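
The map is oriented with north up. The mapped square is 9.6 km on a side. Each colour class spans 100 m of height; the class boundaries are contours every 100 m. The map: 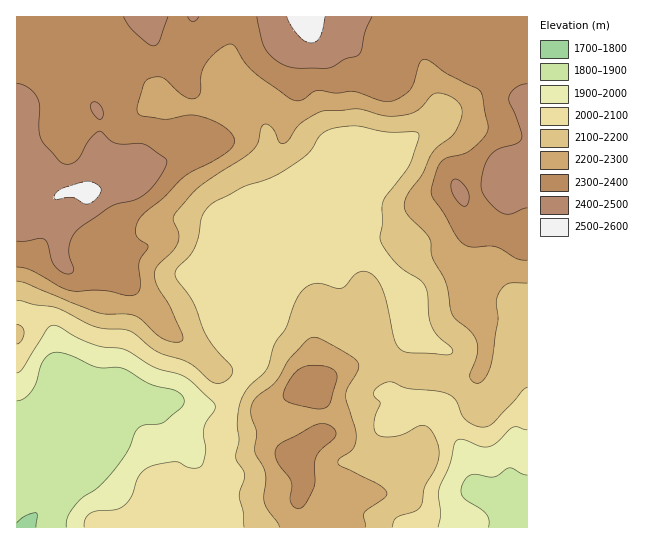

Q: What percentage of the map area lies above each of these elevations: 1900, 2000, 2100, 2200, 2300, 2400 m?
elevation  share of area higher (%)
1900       92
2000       87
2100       65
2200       47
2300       31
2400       8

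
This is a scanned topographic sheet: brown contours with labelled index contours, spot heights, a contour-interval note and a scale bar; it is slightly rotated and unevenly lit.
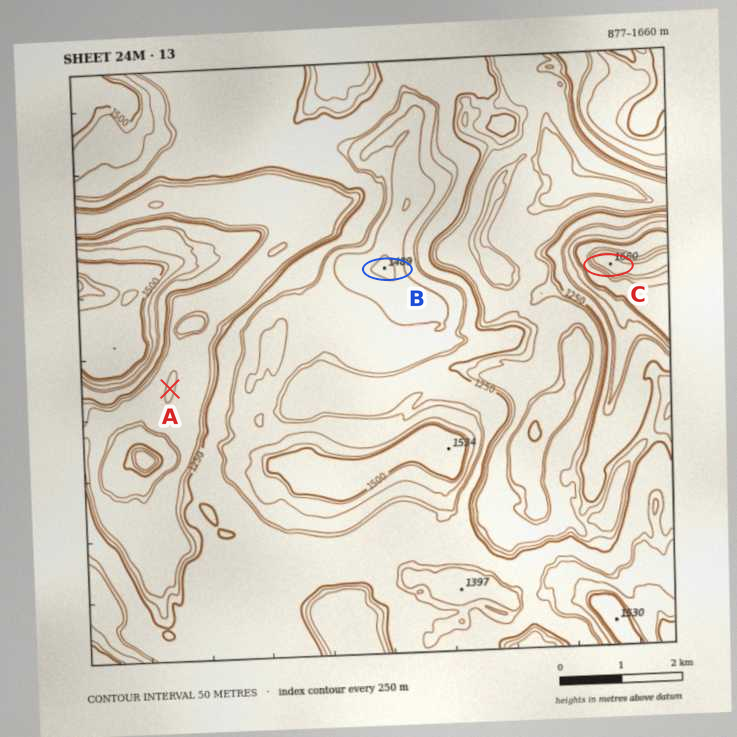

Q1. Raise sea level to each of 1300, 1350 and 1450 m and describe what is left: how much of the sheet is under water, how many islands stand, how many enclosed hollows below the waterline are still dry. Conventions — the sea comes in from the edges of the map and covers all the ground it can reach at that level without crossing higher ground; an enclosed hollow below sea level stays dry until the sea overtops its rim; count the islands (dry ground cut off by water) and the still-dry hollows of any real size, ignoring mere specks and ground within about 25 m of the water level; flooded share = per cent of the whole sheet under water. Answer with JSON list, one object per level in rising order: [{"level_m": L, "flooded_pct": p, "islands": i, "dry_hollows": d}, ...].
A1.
[{"level_m": 1300, "flooded_pct": 64, "islands": 2, "dry_hollows": 0}, {"level_m": 1350, "flooded_pct": 68, "islands": 2, "dry_hollows": 0}, {"level_m": 1450, "flooded_pct": 91, "islands": 2, "dry_hollows": 0}]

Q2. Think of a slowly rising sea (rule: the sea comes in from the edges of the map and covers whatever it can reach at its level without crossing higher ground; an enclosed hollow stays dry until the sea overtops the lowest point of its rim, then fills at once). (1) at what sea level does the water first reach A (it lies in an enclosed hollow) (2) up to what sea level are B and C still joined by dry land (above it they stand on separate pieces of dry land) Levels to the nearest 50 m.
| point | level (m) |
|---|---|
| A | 1150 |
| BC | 1200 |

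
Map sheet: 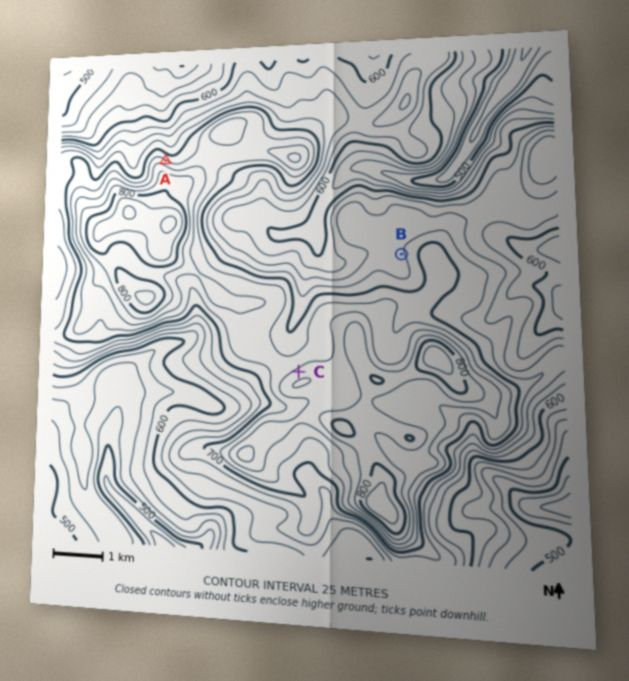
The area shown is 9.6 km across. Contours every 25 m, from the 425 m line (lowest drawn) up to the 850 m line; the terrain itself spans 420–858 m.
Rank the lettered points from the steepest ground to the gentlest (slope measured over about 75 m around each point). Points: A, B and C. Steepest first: A C B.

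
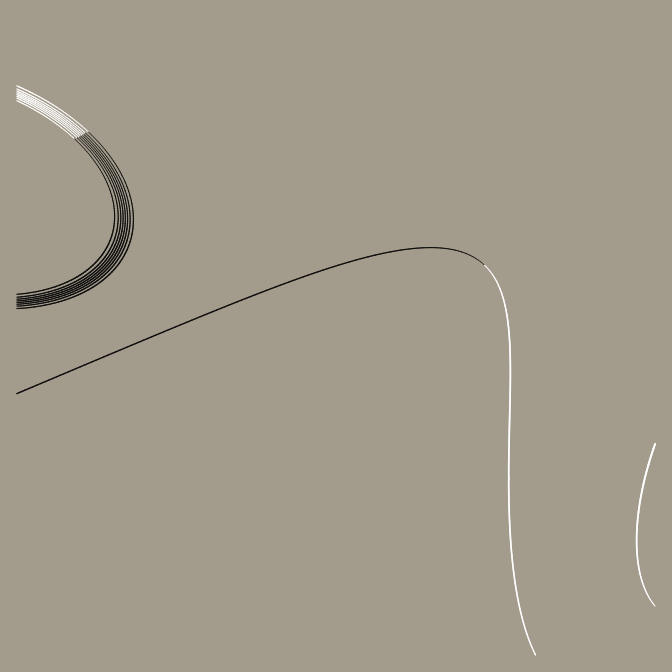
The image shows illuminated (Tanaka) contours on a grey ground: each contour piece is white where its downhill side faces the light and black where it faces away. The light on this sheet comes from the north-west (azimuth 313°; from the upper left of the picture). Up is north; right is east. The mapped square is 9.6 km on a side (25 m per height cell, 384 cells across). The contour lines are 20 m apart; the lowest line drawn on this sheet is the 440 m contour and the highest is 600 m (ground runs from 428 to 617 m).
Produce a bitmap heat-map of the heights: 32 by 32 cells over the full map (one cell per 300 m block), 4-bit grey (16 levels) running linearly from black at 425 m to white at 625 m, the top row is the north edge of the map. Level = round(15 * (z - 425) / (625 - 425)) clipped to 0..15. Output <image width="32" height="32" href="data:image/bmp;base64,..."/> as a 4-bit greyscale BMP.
<image width="32" height="32" href="data:image/bmp;base64,Qk12AgAAAAAAAHYAAAAoAAAAIAAAACAAAAABAAQAAAAAAAACAAATCwAAEwsAABAAAAAAAAAAAAAAABEREQAiIiIAMzMzAERERABVVVUAZmZmAHd3dwCIiIgAmZmZAKqqqgC7u7sAzMzMAN3d3QDu7u4A////AAAAAAAAAAAAAAABERERIiIRAAAAAAAAAAAAAREREiIiEREAAAAAAAAAABERERIiIxERERAAAAAAAAERERESIiMREREREAAAAAAREREREiIjEREREREREAABERERERIiIxERERERERERERERERESIiMREREREREREREREREREiIjERERERERERERERERERIiIxERERERERERERERERESIiMREREREREREREREREREiIjERERERERERERERERERIiIhERERERERERERERERESIiIRERERERERERERERERESIiEREREREREREREREREREiIhERERERERERERERERERIiIRERERERERERERERERERIiUyERERERERERERERERESIu22IREREREREREREREREiLu7XIREREREREREREREREi7u7UERERERERERERERERIu7u5xERERERERERERERERLu7uYRERERERERERERERES7u7UIREREREREREREREREe7ugiIhERERERERERERERHu6jIiIiIRERERERERERER7qMiIiIiIhEREREREREREcYiIiIiIiIiIREREREREREyIiIiIiIiIiIhERERERERIiIiIiIiIiIiIiIRERERESIiIiIiIiIiIiIiIiEREREiIiIiIiIiIiIiIiIiIiIR"/>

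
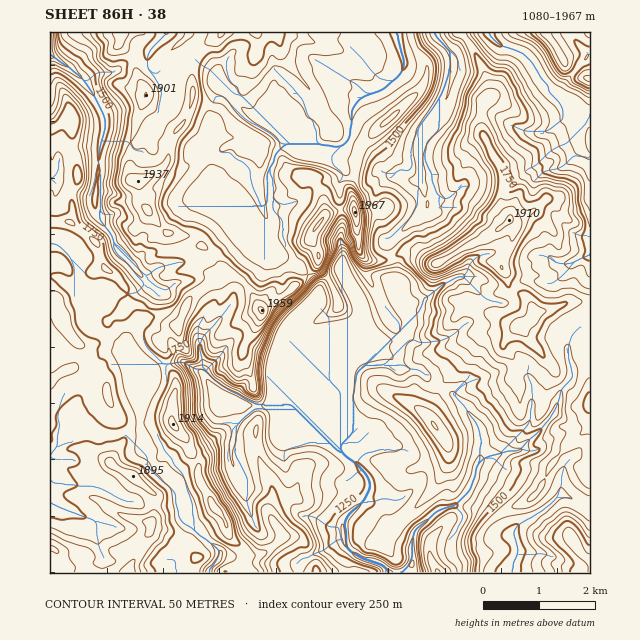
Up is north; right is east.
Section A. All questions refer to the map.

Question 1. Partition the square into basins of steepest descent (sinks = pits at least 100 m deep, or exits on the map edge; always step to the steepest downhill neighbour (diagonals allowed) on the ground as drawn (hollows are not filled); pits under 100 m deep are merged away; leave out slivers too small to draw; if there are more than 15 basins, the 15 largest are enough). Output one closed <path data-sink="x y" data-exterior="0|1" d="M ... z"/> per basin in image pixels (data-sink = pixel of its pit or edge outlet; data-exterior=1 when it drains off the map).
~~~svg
<path data-sink="388 572" data-exterior="1" d="M274 32l-152 0-2 6 0 7 8 5 8 9 1 16 8 15-15 58 0 27 3 5 5 2 3 20 26 31 10 0 17 6 19 15 8 15 0 8-31 20-11 27-8 4-9 9-1 7 4 6 1 15 9 13 1 8-4 16 0 21 13 14 4 13 10 15-2 9 3 9 13 23 10 11 7 20 17 15-2 14-5 6 350 1 0-270-23-1-20 9-13 2-7-16-18-11-2-10-5-8 0-6 12-32-5-9-25 18-25 11-20 13-7 0-21-13-24 10-21-1-7-7-1-5-1-30-6-22 0-10 4-9 2-17 4-12-19-9-7-7-22-38-30-36-4-17z"/><path data-sink="488 33" data-exterior="1" d="M590 32l-129 1 13 17 15 35 0 10-7 11 0 27 18 33 2 39 7 9 0 6 5 8-2 13-10 21 0 6 5 8 2 10 18 11 8 17 21-6 11-6 23 0z"/><path data-sink="50 54" data-exterior="1" d="M121 32l-71 1 0 188 20 1 27 22 8 24 11 8 10 12 0 19 14-2 22 10 8 9 7 2 13-29 31-20 0-8-8-15-19-15-17-6-10 0-26-31-3-20-5-2-3-5 0-27 15-58-7-11-4-22-14-12z"/><path data-sink="435 33" data-exterior="1" d="M460 32l-50 1 4 15 13 17-3 18-5 8-41 37-19 20-4 28-4 9 0 10 6 22 2 35 10 8 18 0 24-10 21 13 7 0 20-13 25-11 17-11 9-9-8-14-2-39-18-33 0-27 7-11 0-10-15-35z"/><path data-sink="209 572" data-exterior="1" d="M140 305l-11 0-8 9-12 5-15 24-7 3-7-1-2 13-4 8 10 1 13 4 10 17 0 8 12 21 0 10 4 10-2 7-11 18 9 8 12 4 24 22-4 30 16 6 9 7 10 3 4 5 2 5 4 5-6 9 1 7 48 0 6-7 2-14-17-15-7-20-10-11-13-23-3-9 2-9-9-13-5-15-13-14 0-21 4-16-1-8-9-13-1-15-4-6 0-4 10-12 5-2-6-2-8-9z"/><path data-sink="397 33" data-exterior="1" d="M409 32l-134 1 4 7 4 17 30 36 22 38 7 7 20 8 16-18 33-28 13-17 3-18-13-17z"/>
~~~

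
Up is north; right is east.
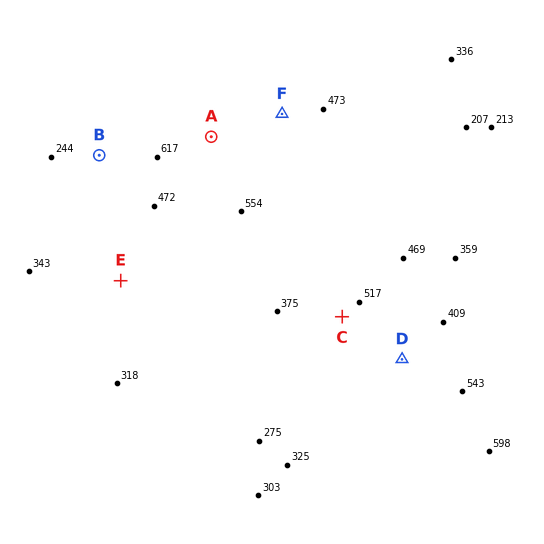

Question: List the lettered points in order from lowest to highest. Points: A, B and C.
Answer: B C A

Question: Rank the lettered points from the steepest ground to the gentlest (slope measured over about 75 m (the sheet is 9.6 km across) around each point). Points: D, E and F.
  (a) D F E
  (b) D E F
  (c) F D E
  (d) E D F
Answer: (c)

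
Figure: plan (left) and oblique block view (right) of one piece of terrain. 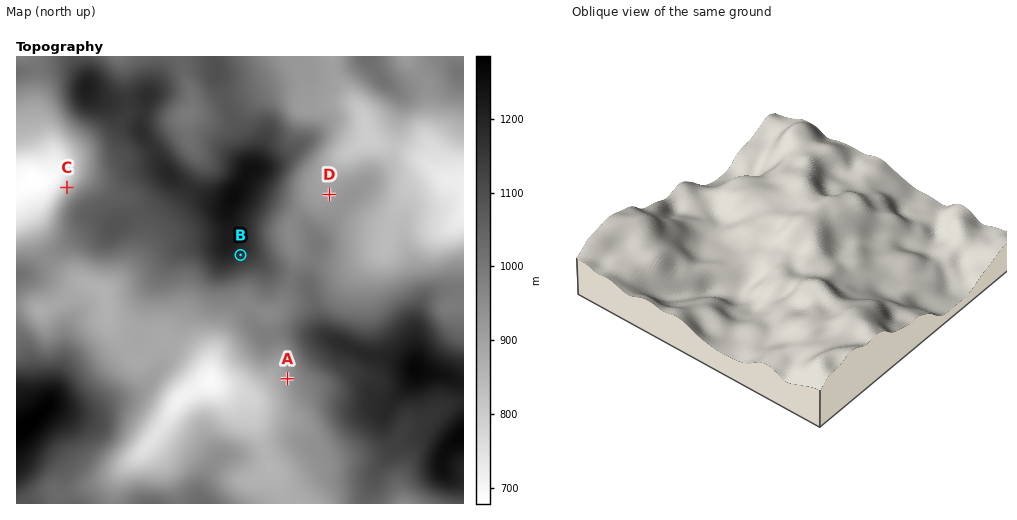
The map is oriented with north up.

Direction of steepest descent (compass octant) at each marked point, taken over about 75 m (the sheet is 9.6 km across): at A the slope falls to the W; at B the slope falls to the SE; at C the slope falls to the NW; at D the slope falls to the NW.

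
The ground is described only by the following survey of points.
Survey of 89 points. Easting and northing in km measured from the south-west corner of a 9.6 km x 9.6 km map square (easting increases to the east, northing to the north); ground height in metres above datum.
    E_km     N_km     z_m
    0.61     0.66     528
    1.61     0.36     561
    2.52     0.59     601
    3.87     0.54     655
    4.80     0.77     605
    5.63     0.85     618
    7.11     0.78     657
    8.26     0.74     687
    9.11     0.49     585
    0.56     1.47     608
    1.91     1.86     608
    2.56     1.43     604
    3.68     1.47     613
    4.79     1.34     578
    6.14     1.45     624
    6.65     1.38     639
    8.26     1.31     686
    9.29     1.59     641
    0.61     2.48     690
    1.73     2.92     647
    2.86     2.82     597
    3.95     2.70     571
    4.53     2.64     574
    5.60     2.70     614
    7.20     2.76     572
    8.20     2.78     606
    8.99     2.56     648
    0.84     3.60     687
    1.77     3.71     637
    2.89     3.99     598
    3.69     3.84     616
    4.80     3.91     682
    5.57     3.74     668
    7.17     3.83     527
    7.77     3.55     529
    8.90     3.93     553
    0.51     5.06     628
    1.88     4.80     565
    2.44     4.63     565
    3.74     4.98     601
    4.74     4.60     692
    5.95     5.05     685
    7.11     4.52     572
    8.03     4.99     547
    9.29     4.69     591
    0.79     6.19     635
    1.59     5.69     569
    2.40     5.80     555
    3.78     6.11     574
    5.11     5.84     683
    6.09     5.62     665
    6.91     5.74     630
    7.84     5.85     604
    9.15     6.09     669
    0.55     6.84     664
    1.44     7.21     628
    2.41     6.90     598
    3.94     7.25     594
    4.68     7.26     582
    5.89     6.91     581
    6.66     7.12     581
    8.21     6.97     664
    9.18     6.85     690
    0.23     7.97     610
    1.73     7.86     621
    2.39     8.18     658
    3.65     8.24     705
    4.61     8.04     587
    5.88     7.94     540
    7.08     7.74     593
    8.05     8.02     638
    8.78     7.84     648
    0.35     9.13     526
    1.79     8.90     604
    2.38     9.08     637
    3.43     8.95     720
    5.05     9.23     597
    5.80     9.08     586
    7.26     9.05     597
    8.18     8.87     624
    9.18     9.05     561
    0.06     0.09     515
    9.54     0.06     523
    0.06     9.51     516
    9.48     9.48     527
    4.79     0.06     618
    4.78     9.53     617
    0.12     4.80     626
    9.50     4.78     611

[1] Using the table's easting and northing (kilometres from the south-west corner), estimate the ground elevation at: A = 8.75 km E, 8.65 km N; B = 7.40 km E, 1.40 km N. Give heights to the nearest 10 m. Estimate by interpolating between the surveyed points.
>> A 610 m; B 660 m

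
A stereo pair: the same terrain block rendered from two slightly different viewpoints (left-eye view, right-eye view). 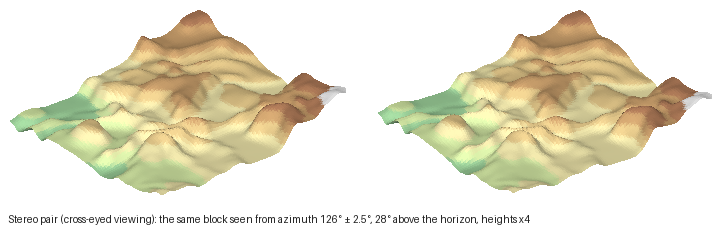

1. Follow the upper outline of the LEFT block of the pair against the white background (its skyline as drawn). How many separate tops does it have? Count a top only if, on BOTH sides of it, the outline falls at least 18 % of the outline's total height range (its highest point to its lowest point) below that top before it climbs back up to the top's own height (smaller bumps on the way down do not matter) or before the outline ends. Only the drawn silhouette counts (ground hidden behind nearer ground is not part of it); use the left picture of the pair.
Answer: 1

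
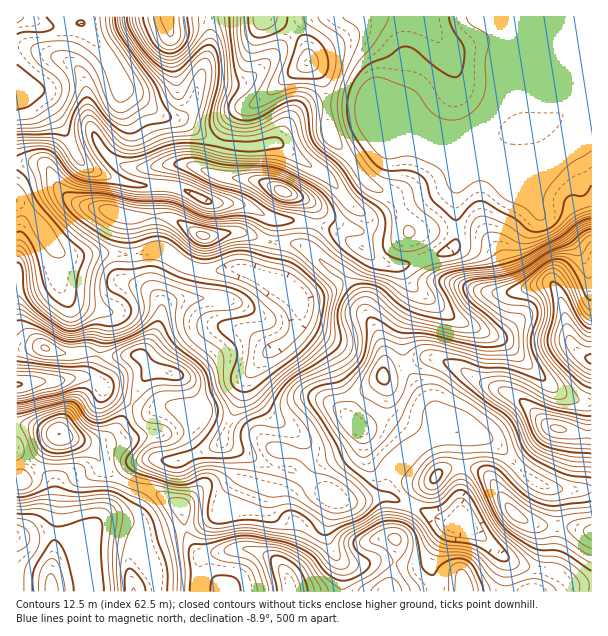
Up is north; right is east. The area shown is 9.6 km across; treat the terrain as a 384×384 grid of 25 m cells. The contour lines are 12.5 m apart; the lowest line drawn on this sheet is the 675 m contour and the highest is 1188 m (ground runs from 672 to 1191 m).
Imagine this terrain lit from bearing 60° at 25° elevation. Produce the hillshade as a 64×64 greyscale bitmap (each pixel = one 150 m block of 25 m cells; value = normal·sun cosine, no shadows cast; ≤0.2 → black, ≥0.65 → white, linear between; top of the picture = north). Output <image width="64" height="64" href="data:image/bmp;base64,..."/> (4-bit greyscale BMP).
<image width="64" height="64" href="data:image/bmp;base64,Qk12CAAAAAAAAHYAAAAoAAAAQAAAAEAAAAABAAQAAAAAAAAIAAATCwAAEwsAABAAAAAAAAAAAAAAABEREQAiIiIAMzMzAERERABVVVUAZmZmAHd3dwCIiIgAmZmZAKqqqgC7u7sAzMzMAN3d3QDu7u4A////AGVWmph2MlmYYzWIh3ZTJHq7uph3iaqphlesupiImZdlZVeamHUzaZdTNXh3dkM1i8zLmHd4qph2WLy6mIiYhlVmZ5qYdTR5h1M1d3ZlQ0es3cqHZniZmHZ5zcqYd3dlRHZnmYh1NHh2UzV3ZlVEac3dyWVVZomZiJvNynVFVVREd2eJh3VFeHZDNndmZnis3dynRFVWeaq6q8ynQiNVVER2Z4iHdUV3dUNXmYiJu83cy5ZEVmaKzMu6qXQQJFZURWZWeHd2RWdlRGm6qavMy6qqhmZ3eKzdypmGMAA1d2VmVVZ3d3ZVZ2REerupmqqYiaqYiHeKze25iHQAA2iYd3hVVmZ3ZkRWVDR6upiImIeKu6mIdorMuoiHUgAnmqqYmVVVVmZlREVDRpu6iIiIiJq6mIdmiZl2Z4dAAWrMupmZVWVVVVVDRUV5q7mIiZmImpmHdlV3dURohiAEnNypiIh3d2VVVURnebu6mZmZiIiZiHZURWZlRGmFICjNyod3d5mYZmZmZ5q83KiKqpiIiIh3ZUNGd2ZVeYUyasynZVVWmYZmZmeKvMy6h4qqmZiId2ZkRFeHd2V5h1abynVDRFWHVFVmaJu7uph4mqmYd3d3dlREZ4h3ZnmYiauXQzM0VVQzRWeJmZqXZ3iJmHZmZ4h2VEVoiId3iZmZmXQhIjRFQiNXiamYmYdniImHVWeIiHVDNWiIh3eIiIiHQgATRVUzNHm8upmqmImIiYdVeIiHZDNFeIiIiIiId2UxACRniFVWi97KmaqYmYiJmGaIh3ZDI1eJiIiIh3d2VCABR5qqiIic/8mJqpiZh4mpiIh2VTI0eJiIiIiHd2VCEBSLu7qpmazuyXeIiIh3iruodmVUM0aIh3eIiHd2QxESWby6mJmams25ZWeId3ebzKl2VURVeIh2Z4mIdlQxEkaby5dmiImYmphkRndmaKzbqHZVVmeId2VnmYdlQyNGiry4ZERmZmZ3dlM1dmaKzcqYd2VniIh2VWiZdlQzVomruoUyIkRDRFVVQ0V3eb3dupiHdmd4iHZVeZh2VFaJqruoQhEiQzNEVVVEVnmr3dypmYh3dnd3dkR5l2ZnibuqqnQgATRURXiIiHZ4mszcupmZmId2ZndlNHmXd4q7y6qXQhATaFV6zKq6mImrzMupmZmId3ZmZlQ0eZiJvMy6mHQhETaaZ679urupiJu8upmZiId4h2VEQzWKqavMy6h1RDIiSLya3/2omph2eaupiIh3d4iHZDIzR5u7u8updTNEQyNa3b3/24d4h2VXmpiId3d4mZhkIjRoq7u7qXUyI0VUIlvuze25dlZ2ZVaJmHd3eJmpmGQiNXm8y7qGQhEkVlMibO3N25hlRWZUV4mYiIiaqpmHZCJGiszLmGMRI0VmUyON3M3Kh2VFZmVompmZqrupmHZDI1ebzLl2QiJGd3ZUNa3bzMmHZURnd4mqqqqqqph3ZDIleazLqGVEVompmGVYvcrduYdlRWiImqqpiImIdmVDElebzLqHd3eJq6qYZWnNud25h3ZVeIiZqXZWd3ZVRDIlisy6h3d4iZmZmZhlacyo3LmHZVVnd4iGMiRmVDRERFi8y5dmZniIh3d4iIZoqofLqHZUNEVnd1IAJWZUVmZnm8updlVmd4h2ZniZmHeHZqqXZDMiNFZlMQJpmHeZmImruYd3ZWeIiIZmeJqph2VWmYZCIiM0VmUzWLy6q8upiImYiIdVZ4iZh2eJmqmHZWeYZCEiNFZ4h2i+7bq7uXZlZ4mphlVoiZmHeJmZmIdmeHZCEjRWiruqrP/rmIhkIjRoq7hkRXiZmYd4mZmIdmeJZTI1aJrN3LvN7JZUQyABWKzclTNWiJmZh3iZiId3d4hUM1irzN3LqqqWMRIhETe97tpSJXiJmZiHeIiIh3d3iFRFjN3LqXdmZTEBNERWnf/tpiJYmZmZmIh4iIh3d3d3VUa+7JZVVVVDIjaJmave/bliFIqpmZmYiIiIh3d3d3dlad/IQ0Z3dmZnm8u7vM3KdSE3q6mIiIiIiIiHd3d3d3eL7ZQkiqmHiJrMy7qqqoZBEmq6mIiIiIiIiHd3d3d3mazbYji8qYiJq7qYiIiHZBAmq7mIiIiHd3h3d3d3d3eru6hCa9yoiJmphmVVZ3ZTEUnLqId3d3d3d3d3d3d3d6qZhjSN25iImYdUNEVndlMja8uYd3d3d3d3d3d3d3d3mYh1Nr7ah4h3ZUMjRWd2UyR7uoh3d3d3d3iHd3d3d3eId3VHvsl3dlVmQiNWZ3dUNHq5iHd3d3d3iIh3d3d3d3d3ZVe8uHdkRXdTJFZ3d2Q0eqmHd3d3d3eIiHd3d3d3d3dlV7uodkM1eGMkVmZmZUV6qYd3d3d3d4iIh3d3d3d3dmVXq5hkITWIZCNWZmZVVoqph3d3d3d4iIiHd3d3d3ZmVWiqh1IAJYh0IkZmVVVnmqmHd3d3d3iIiId3d3d3ZmZmeamGMAAliXQRNWZVVniaqYd3d3d3eIiIh3d3d3dmZniamGQAACWJdBElZmVWiaqZiHd3d3eIiIiHd3d3d3d4iZmHQQAANpqFISRmZVaJqpmIiHd3d4iIiId3d3d3iIiImHUgAAJYq5YxI1ZmZ5qpmYiId3d4iIiIiHd3d3eIiIiIZBAAI2m7l0IjVniImqmYiIh3d4iZiIiId3d3d4h3eIdkEAEkasuXQyJGiJmamYiIiHd3iJmIiId3d3d3"/>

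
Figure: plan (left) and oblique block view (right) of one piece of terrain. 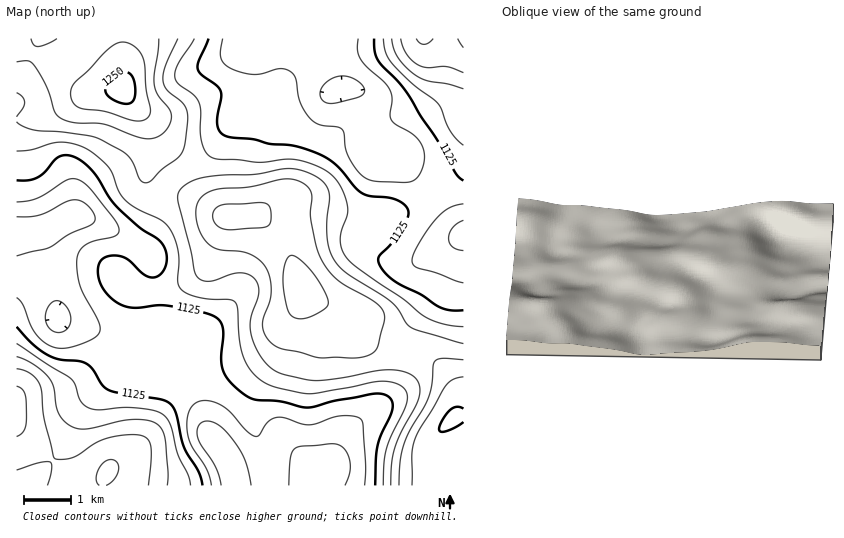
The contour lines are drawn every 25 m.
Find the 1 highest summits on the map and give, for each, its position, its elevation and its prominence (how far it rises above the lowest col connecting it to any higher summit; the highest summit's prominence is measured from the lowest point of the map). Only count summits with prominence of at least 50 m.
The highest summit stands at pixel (123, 89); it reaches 1261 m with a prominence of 203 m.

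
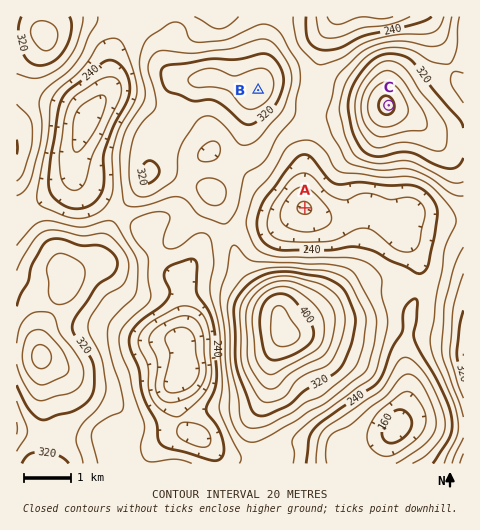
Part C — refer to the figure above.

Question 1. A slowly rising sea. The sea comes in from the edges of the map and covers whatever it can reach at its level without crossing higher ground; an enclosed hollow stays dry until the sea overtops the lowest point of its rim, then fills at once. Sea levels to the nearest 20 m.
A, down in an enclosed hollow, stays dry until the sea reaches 240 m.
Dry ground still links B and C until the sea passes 280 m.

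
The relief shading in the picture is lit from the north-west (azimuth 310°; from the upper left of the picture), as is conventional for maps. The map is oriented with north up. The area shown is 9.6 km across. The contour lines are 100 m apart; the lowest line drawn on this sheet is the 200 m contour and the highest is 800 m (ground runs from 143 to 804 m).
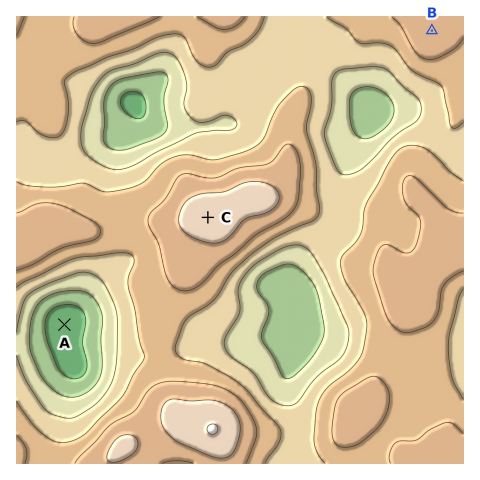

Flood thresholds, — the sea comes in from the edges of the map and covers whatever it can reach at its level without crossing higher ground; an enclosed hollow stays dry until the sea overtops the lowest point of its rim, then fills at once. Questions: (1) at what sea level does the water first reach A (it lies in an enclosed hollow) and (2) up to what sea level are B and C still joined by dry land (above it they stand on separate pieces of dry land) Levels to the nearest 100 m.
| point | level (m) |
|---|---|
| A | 400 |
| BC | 500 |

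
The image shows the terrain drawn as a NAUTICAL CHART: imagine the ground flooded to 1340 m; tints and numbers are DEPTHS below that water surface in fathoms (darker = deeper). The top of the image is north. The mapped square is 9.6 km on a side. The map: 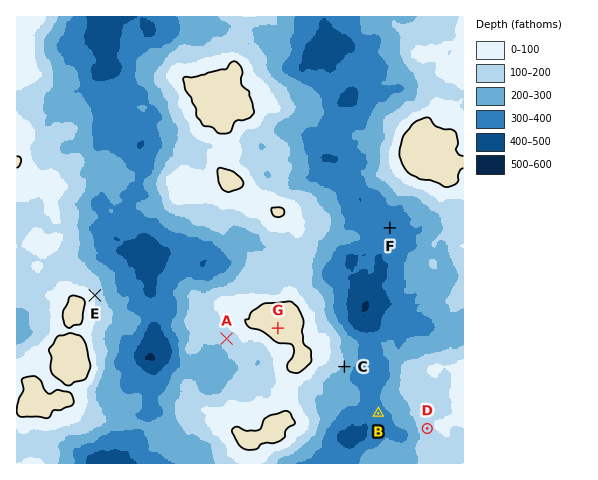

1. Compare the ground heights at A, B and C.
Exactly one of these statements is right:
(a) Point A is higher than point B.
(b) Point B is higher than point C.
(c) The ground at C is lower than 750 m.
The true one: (a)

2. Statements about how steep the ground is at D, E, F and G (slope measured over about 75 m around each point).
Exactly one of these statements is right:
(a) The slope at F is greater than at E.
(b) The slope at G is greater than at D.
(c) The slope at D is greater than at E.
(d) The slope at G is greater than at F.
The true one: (d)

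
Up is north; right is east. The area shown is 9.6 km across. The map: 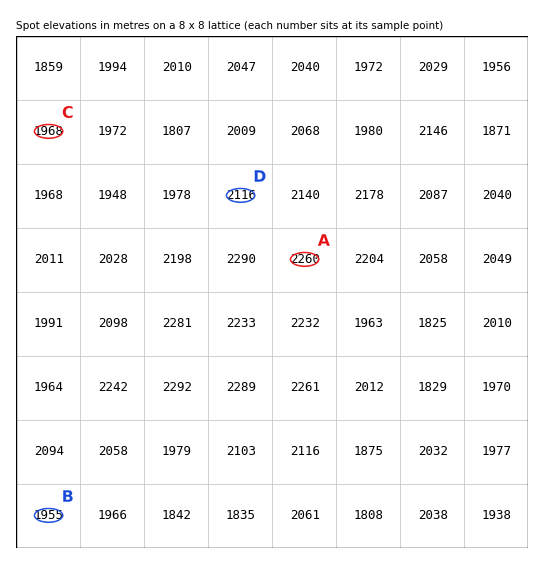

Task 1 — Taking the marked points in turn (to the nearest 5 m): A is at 2260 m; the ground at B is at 1955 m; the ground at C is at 1970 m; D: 2115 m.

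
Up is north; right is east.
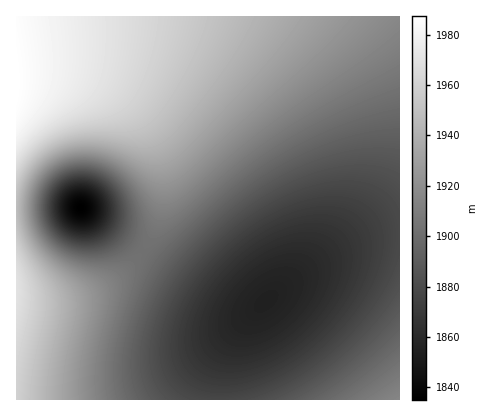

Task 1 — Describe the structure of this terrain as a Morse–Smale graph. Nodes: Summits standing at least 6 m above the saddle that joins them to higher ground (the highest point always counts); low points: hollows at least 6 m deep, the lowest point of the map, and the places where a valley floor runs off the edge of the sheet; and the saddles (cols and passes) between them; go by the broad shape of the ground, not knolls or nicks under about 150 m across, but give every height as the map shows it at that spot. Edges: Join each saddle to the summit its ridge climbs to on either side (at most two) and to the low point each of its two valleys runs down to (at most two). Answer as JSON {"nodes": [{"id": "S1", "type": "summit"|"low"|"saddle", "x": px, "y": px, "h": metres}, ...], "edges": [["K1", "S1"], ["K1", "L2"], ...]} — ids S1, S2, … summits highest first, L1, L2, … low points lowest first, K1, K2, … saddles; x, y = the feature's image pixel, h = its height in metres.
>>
{"nodes": [
{"id": "S1", "type": "summit", "x": 18, "y": 78, "h": 1987},
{"id": "S2", "type": "summit", "x": 16, "y": 290, "h": 1970},
{"id": "S3", "type": "summit", "x": 398, "y": 400, "h": 1915},
{"id": "L1", "type": "low", "x": 80, "y": 208, "h": 1835},
{"id": "L2", "type": "low", "x": 266, "y": 302, "h": 1855},
{"id": "K1", "type": "saddle", "x": 144, "y": 250, "h": 1902},
{"id": "K2", "type": "saddle", "x": 400, "y": 234, "h": 1879}],
"edges": [["K1", "S1"], ["K1", "S2"], ["K1", "L1"], ["K1", "L2"], ["K2", "S1"], ["K2", "S3"], ["K2", "L2"]]}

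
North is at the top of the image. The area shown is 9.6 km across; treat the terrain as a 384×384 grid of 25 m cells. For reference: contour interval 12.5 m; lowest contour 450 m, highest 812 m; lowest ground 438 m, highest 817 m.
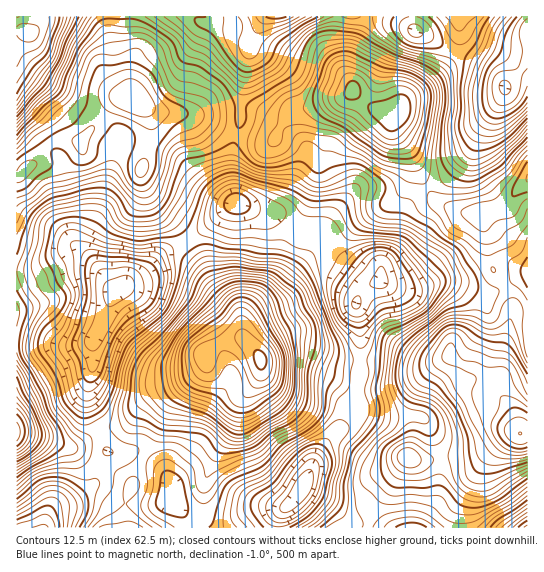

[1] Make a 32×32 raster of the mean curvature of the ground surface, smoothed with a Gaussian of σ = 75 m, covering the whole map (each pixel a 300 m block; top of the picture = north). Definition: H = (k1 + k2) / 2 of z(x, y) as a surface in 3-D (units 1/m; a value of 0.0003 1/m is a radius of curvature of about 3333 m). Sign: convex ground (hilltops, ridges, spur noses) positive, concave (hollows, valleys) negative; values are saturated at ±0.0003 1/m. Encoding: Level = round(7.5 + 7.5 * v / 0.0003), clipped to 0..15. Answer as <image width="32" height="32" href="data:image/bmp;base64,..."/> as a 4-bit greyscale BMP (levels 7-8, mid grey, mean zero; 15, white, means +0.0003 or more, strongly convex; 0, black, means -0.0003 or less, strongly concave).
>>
<image width="32" height="32" href="data:image/bmp;base64,Qk12AgAAAAAAAHYAAAAoAAAAIAAAACAAAAABAAQAAAAAAAACAAATCwAAEwsAABAAAAAAAAAAAAAAABEREQAiIiIAMzMzAERERABVVVUAZmZmAHd3dwCIiIgAmZmZAKqqqgC7u7sAzMzMAN3d3QDu7u4A////AEMmaGlVaZZ1All2lmapl2RjI1qIMlmWMwA2iol3aJuYYhaFnoJOlEdwB8t6eEjNqFJpd5tiWqeLcgOdmspYypjIfJRHhHeoamMCjJ/7dbmd/aqVdWZTTMZHNVaZxUSH3/qFepl6Yl7Yi6JCVWEVud/GMxa7inef+7nGQjhQOLaNh2MDjKjLmb3qY2OJyoyamqZ3AJ2X3qGf9iWAOuuJic4jaCGNud+Tr/ZWdEjd66nbMEMBm4f/qc+0m4FrvP6HqZOIMGZ3vLzaWehDqnn/k5rKuFNkE2h++le2AHYRmGKsd95yIwVWj/6skwJjIFd1jFeIUzIii5u9eGVkMkUlaphWaCMyJop4RZdopQFpV5t3lyVIekVXdFNUd5YAaFaZi4YyeaqYdWV2d0R7uWmsqnmCJWS8uIYkVlZ0W/2qnMurmWdDW9l4EAQkhTbLebqpueeadG/HZ0A1Z9xhNohmWa78msd/90iFv6a6cnaKdiZs2lnXaLY5mM/XZ2WcylQ0bN27tjapi3V7tUM5z7pkRCarp5dIqay0OamImsz7Y0MkbLqJzcqrtom7fuqr/ZdSAERZqrujWchZlnvtbP/GUwJFjMqblnqWFmVM/IraiYM1Uiv6aJhJgwJpe+mXVEeXhjBau5zbdnRWmfuqQgA7yFURBr14hkN5lWirVFIBa5dR"/>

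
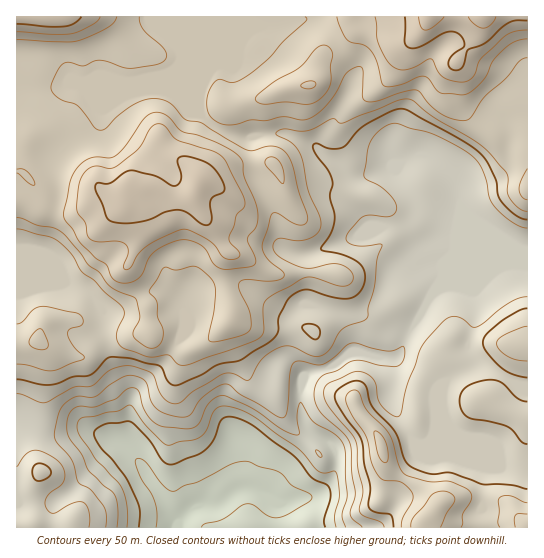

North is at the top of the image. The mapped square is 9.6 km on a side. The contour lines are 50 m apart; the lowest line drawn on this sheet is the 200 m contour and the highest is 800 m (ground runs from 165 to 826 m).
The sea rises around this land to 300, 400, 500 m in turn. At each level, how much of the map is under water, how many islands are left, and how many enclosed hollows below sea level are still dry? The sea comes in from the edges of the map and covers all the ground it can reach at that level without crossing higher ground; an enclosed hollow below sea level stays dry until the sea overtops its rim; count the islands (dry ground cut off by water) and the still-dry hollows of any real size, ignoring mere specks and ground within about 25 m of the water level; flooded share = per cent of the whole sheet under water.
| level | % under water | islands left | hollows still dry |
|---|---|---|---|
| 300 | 8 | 0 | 0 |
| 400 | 14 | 0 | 0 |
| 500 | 43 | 0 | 0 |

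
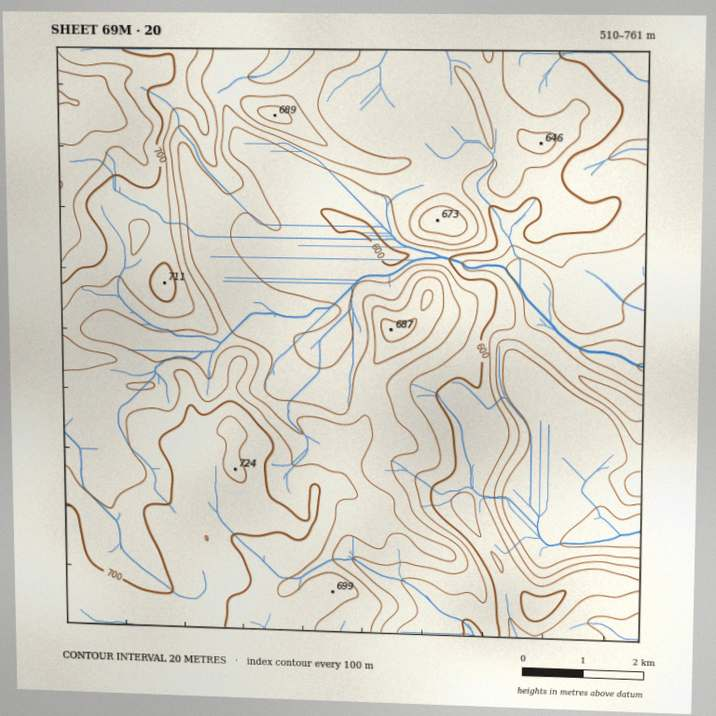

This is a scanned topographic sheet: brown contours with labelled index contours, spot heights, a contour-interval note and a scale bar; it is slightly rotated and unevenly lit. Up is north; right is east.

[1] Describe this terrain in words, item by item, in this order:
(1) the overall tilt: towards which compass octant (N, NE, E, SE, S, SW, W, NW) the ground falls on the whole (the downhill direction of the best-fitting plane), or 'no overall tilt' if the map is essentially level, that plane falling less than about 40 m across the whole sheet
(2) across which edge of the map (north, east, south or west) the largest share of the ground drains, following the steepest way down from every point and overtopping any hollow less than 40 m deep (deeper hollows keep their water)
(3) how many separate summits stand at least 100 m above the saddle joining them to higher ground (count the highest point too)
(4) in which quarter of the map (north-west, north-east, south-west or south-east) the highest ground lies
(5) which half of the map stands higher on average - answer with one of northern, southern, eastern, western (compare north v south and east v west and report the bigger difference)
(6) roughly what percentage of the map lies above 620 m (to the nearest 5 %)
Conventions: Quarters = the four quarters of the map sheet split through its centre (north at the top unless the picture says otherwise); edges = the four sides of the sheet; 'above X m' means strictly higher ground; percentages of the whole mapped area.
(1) On the whole the ground falls towards the east.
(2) Drainage is mainly to the east: more ground falls towards that edge than towards any other.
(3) Counting only tops that stand 100 m proud, the map has 1 summit.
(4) Look to the north-west quarter for the highest ground.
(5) On average the western half of the map is the higher ground.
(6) Ground above 620 m makes up about 65 % of the sheet.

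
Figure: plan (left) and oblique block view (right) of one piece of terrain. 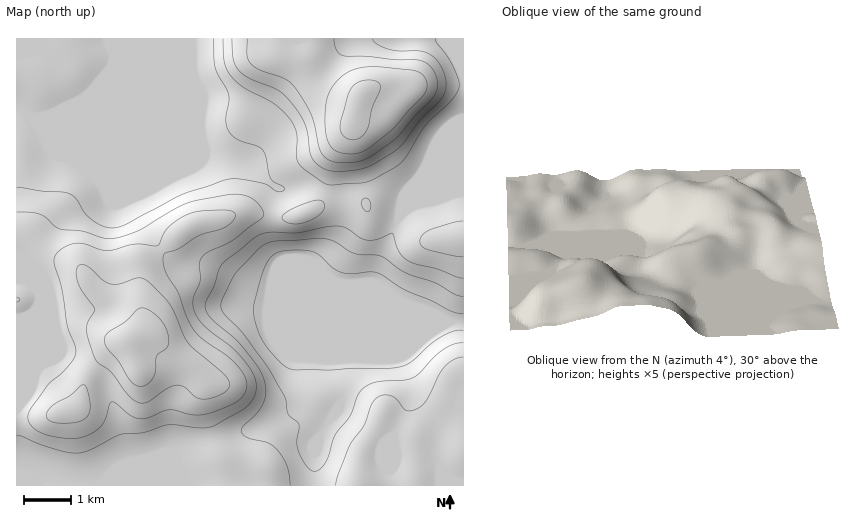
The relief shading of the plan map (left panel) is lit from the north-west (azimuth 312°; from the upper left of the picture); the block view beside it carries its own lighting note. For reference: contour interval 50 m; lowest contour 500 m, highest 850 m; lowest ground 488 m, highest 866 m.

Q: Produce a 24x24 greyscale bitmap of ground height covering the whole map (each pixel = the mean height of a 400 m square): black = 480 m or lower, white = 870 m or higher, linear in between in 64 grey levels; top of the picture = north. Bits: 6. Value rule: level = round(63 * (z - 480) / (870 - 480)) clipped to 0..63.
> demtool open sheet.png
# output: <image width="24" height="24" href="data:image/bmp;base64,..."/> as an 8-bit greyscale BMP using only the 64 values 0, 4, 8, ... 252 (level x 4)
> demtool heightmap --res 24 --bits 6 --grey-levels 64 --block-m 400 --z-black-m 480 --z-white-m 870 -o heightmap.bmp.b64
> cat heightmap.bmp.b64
<image width="24" height="24" href="data:image/bmp;base64,Qk12BgAAAAAAADYEAAAoAAAAGAAAABgAAAABAAgAAAAAAEACAAATCwAAEwsAAAABAAAAAAAAAAAAAAEBAQACAgIAAwMDAAQEBAAFBQUABgYGAAcHBwAICAgACQkJAAoKCgALCwsADAwMAA0NDQAODg4ADw8PABAQEAAREREAEhISABMTEwAUFBQAFRUVABYWFgAXFxcAGBgYABkZGQAaGhoAGxsbABwcHAAdHR0AHh4eAB8fHwAgICAAISEhACIiIgAjIyMAJCQkACUlJQAmJiYAJycnACgoKAApKSkAKioqACsrKwAsLCwALS0tAC4uLgAvLy8AMDAwADExMQAyMjIAMzMzADQ0NAA1NTUANjY2ADc3NwA4ODgAOTk5ADo6OgA7OzsAPDw8AD09PQA+Pj4APz8/AEBAQABBQUEAQkJCAENDQwBEREQARUVFAEZGRgBHR0cASEhIAElJSQBKSkoAS0tLAExMTABNTU0ATk5OAE9PTwBQUFAAUVFRAFJSUgBTU1MAVFRUAFVVVQBWVlYAV1dXAFhYWABZWVkAWlpaAFtbWwBcXFwAXV1dAF5eXgBfX18AYGBgAGFhYQBiYmIAY2NjAGRkZABlZWUAZmZmAGdnZwBoaGgAaWlpAGpqagBra2sAbGxsAG1tbQBubm4Ab29vAHBwcABxcXEAcnJyAHNzcwB0dHQAdXV1AHZ2dgB3d3cAeHh4AHl5eQB6enoAe3t7AHx8fAB9fX0Afn5+AH9/fwCAgIAAgYGBAIKCggCDg4MAhISEAIWFhQCGhoYAh4eHAIiIiACJiYkAioqKAIuLiwCMjIwAjY2NAI6OjgCPj48AkJCQAJGRkQCSkpIAk5OTAJSUlACVlZUAlpaWAJeXlwCYmJgAmZmZAJqamgCbm5sAnJycAJ2dnQCenp4An5+fAKCgoAChoaEAoqKiAKOjowCkpKQApaWlAKampgCnp6cAqKioAKmpqQCqqqoAq6urAKysrACtra0Arq6uAK+vrwCwsLAAsbGxALKysgCzs7MAtLS0ALW1tQC2trYAt7e3ALi4uAC5ubkAurq6ALu7uwC8vLwAvb29AL6+vgC/v78AwMDAAMHBwQDCwsIAw8PDAMTExADFxcUAxsbGAMfHxwDIyMgAycnJAMrKygDLy8sAzMzMAM3NzQDOzs4Az8/PANDQ0ADR0dEA0tLSANPT0wDU1NQA1dXVANbW1gDX19cA2NjYANnZ2QDa2toA29vbANzc3ADd3d0A3t7eAN/f3wDg4OAA4eHhAOLi4gDj4+MA5OTkAOXl5QDm5uYA5+fnAOjo6ADp6ekA6urqAOvr6wDs7OwA7e3tAO7u7gDv7+8A8PDwAPHx8QDy8vIA8/PzAPT09AD19fUA9vb2APf39wD4+PgA+fn5APr6+gD7+/sA/Pz8AP39/QD+/v4A////AFBQVFhUVFRUVFhcZGRkUDg4WGRYWGBYWFRYZGRcWFRUVFhkaGRgSCwsSFxUWFxYXGyAjIh4aGRcXGBkXFBIOCgoPFRYWFxUWIiksKyUgIiAeIB4ZFA8MCwoLERYVFRUVIScsLSclKyknKSklHBELCgoJDhUTExUVISInKygsNDEtLi4rIREIBwgICQwNDhMVISEiKCwyNzQxLywmGQoDAgICAwMDBw8UISEhJzA3NzUyKyMbDgMBAQEBAQEBAgYMISEiKTA0NjYvIxgPBgIBAQEBAQEBAQIDIiEjKiwvMzIqHBAJBAIBAQEBAQEBAgIFIiEkKy0tLywlHRMKBQIBAQEBAQEDBQgNISEmLCopKichHRYOCAIBAQIEBAUKDxIVISIlKCUlJyUjHxsVDgYDAwUJDA0TGBscIR8eHRoZHSEmJSIfGBISEQ8QFRUUGh0fHRsYFRAOEhgfJCUkHxobHRoXGhgUFRcZFhUVEQ0MDA4TGBsdGxYVGRsaGxkUFBQUEhAPDQwMDAwMDhETExMVGR4fHhsXFBQUDw0MDAwMDAwMDA0PERQYHykuLCUeFhQUDQwMDAwMDAwMDA0SFBUYITA6OjMoGxQUDAwMDAwMDAwMDA4UFxcaJTM8PTozJRgUDA0MDAwMDAwMDA0UGBshKzM6Pjs5MiUZDw8ODQwMDAwMDA4XHyQqLzI3PDs5NiweDw8PDgwMDAwMDBIfKi4wMjAwMjMxMCccDw8PDwwMDAwMDBMiLDAyMi8qJyUiIh4bA=="/>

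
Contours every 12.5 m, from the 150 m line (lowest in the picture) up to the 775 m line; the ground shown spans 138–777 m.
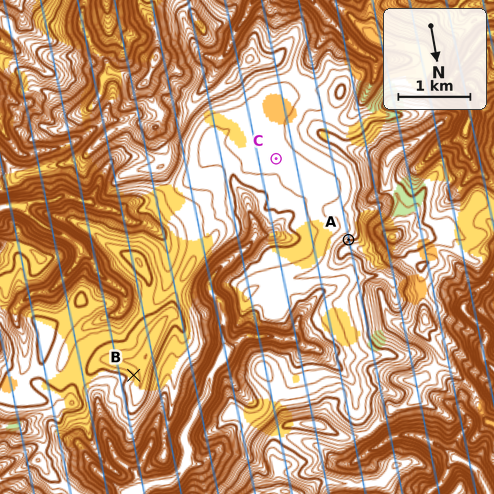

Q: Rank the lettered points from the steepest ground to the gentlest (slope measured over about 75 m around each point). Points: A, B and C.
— A B C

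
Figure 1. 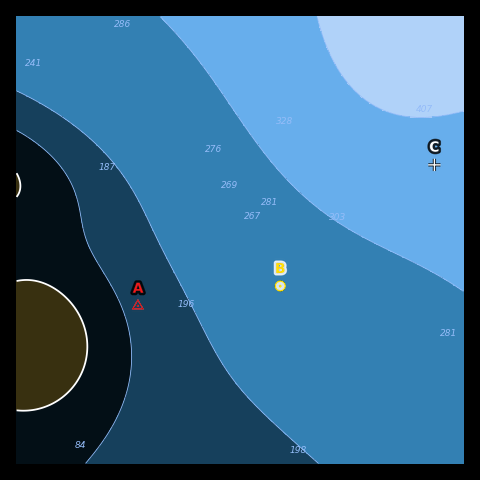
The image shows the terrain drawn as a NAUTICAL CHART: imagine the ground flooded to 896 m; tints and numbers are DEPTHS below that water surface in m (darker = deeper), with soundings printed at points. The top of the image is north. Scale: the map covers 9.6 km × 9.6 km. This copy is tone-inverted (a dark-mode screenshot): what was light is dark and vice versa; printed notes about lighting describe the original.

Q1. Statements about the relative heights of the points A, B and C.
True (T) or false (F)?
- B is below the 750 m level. T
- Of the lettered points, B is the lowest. F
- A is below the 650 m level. F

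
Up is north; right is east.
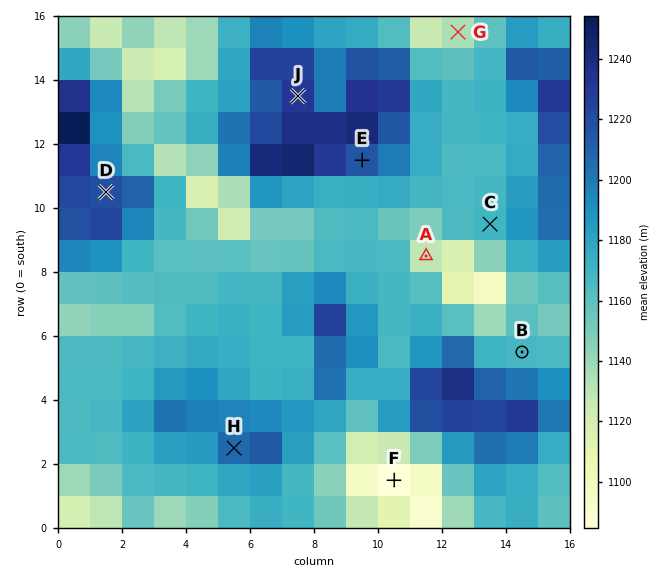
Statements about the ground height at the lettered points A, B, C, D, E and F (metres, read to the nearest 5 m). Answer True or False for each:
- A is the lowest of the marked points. False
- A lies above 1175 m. False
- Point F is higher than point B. False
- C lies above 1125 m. True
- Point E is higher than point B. True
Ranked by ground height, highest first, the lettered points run J H G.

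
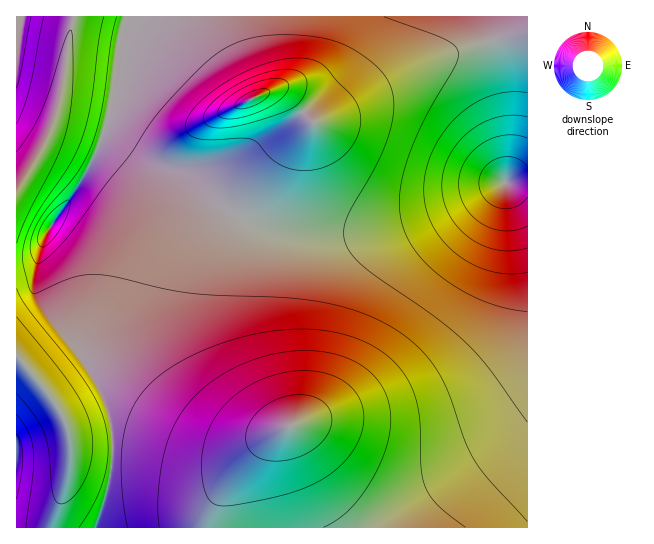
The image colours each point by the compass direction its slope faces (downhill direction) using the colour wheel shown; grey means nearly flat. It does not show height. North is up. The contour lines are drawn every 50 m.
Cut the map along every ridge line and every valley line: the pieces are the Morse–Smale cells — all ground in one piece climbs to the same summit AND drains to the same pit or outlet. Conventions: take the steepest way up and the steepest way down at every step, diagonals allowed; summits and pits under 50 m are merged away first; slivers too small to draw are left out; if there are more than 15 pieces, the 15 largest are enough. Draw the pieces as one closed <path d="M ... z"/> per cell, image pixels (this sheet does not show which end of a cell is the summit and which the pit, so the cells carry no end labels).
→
<path d="M527 16l-42 1 14 49 8 48 1 55-3 14-75 33-28 9-39 8-70 0-20-4-34-12-12 26-10 30-2 16 1 33 15 43 20 33 16 19 7 6 13 4-57 32-19 5-18 0-50-11-29-2-5 34-12 43 431-1z"/><path d="M485 16l-243 0 1 17 18 49 0 12 9-3 11 0 5 2 27 29-10 6-26 27-21 31-16 31 33 12 20 4 70 0 39-8 28-9 75-33 3-14-1-55-11-60z"/><path d="M106 137l-5 2-16 36-34 51-2 7 23 21 8 16 3 25-4 31 0 21 26 54 7 25 1 24 30 3 50 11 18 0 19-5 57-32-13-4-7-6-16-19-20-33-15-43-1-33 2-16 10-30 12-26-26-17-30-25-10-6-24-6-28-19z"/><path d="M241 16l-114 0-7 25-9 69-8 25 0 2 18 7 28 19 24 6 10 6 30 25 25 16 39-61 26-27 10-6-27-29-5-2-11 0-9 3 0-12-17-44z"/><path d="M126 16l-53 1-16 93-14 37-27 44 1 72 12-2 10-7 8-21 30-44 20-38 14-41 8-61z"/><path d="M49 231l-13 26-7 4-13 2 0 94 20 21 23 31 8 16 4 18 3 4 20 4 19 0 0-10-4-28-6-19-24-47 0-21 4-31-3-25-8-16z"/><path d="M18 357l-2 1 0 169 35 1 18-58 0-36-5-15-13-22z"/><path d="M73 16l-57 1 1 174 26-44 14-37z"/><path d="M71 444l-3 33-16 50 43 1 14-43 4-34-31-2z"/>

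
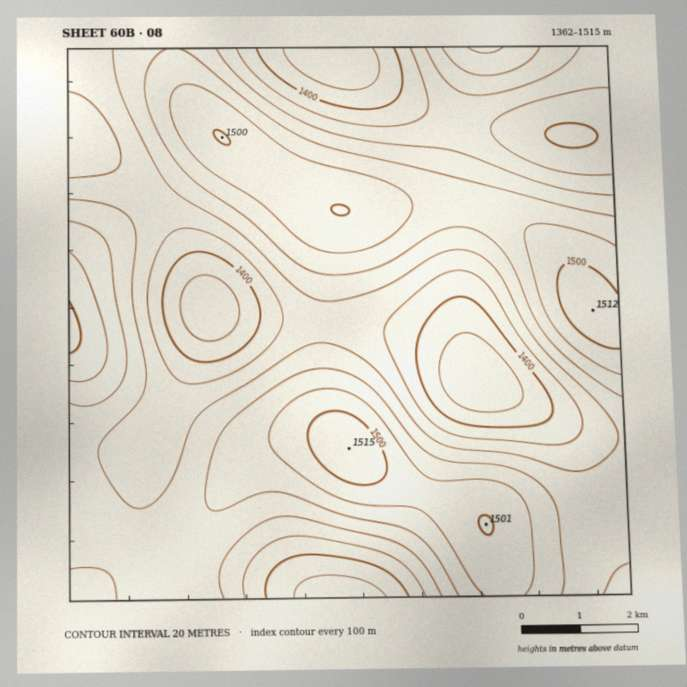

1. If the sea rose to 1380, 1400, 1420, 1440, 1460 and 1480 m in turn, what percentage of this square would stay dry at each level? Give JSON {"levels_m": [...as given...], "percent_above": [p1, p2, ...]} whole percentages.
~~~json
{"levels_m": [1380, 1400, 1420, 1440, 1460, 1480], "percent_above": [96, 89, 77, 57, 34, 17]}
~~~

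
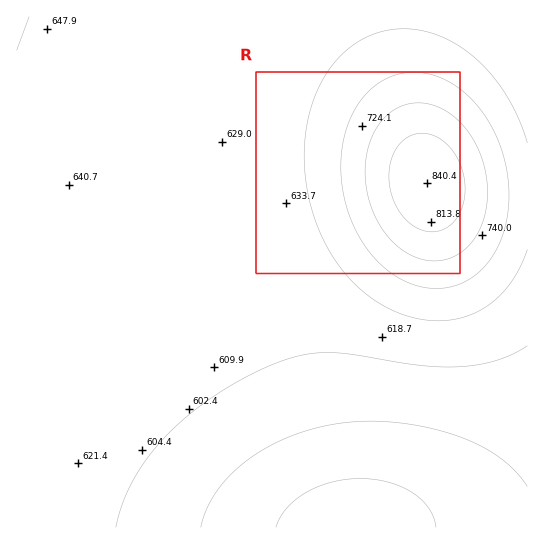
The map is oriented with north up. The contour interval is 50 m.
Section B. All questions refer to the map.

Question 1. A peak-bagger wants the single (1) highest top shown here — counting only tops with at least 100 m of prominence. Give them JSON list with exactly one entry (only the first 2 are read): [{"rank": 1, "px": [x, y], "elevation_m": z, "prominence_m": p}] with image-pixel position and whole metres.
[{"rank": 1, "px": [427, 183], "elevation_m": 840, "prominence_m": 363}]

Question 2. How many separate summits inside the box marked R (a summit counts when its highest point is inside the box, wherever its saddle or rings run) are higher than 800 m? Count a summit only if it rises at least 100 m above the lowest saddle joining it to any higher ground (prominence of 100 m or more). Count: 1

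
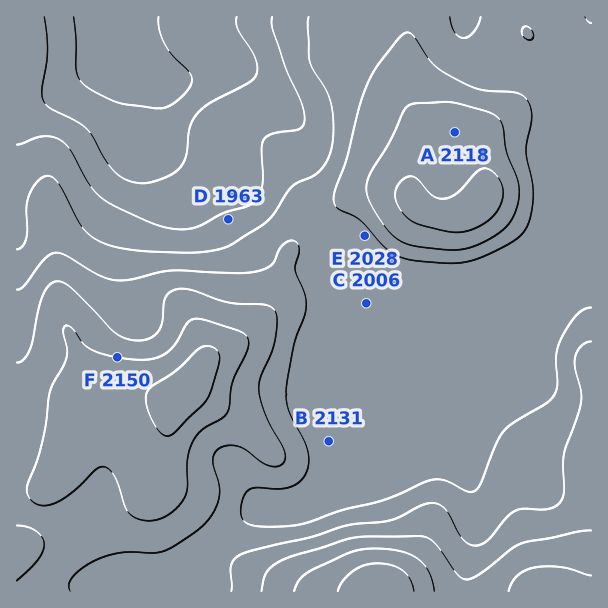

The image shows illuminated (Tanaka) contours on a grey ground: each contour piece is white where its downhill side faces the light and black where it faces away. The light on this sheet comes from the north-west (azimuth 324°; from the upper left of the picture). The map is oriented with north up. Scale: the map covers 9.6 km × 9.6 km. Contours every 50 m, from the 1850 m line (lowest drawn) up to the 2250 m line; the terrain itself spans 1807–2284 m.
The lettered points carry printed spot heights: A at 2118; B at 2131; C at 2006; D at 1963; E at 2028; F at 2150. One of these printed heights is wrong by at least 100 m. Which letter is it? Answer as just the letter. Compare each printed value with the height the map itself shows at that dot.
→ B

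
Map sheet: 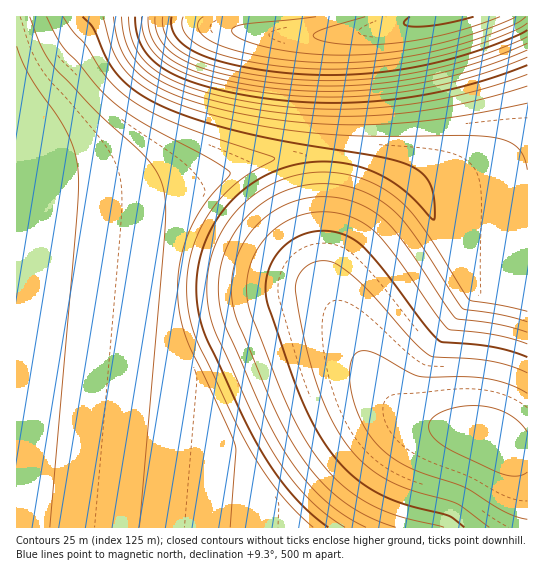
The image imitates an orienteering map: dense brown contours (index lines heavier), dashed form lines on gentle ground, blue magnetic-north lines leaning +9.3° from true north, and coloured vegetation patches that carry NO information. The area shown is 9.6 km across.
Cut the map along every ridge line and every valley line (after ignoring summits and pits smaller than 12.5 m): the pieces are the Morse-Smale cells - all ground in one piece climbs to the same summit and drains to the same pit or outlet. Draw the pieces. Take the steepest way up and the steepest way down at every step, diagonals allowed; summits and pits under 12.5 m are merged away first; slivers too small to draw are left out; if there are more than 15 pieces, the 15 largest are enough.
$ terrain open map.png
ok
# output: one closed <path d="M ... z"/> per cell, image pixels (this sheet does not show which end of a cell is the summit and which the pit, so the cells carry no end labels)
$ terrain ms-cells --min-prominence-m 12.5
<path d="M333 156l-47 0-24 4-28 9-40 22-31 6-77 2-70-5 1 334 511-1 0-221-53-15-6-8-40-73-23-26-13-9-23-11z"/><path d="M527 16l-510 0-1 177 70 6 77-2 31-6 40-22 28-9 24-4 47 0 17 3 20 5 23 11 13 9 15 15 19 28 29 56 8 9 50 13z"/>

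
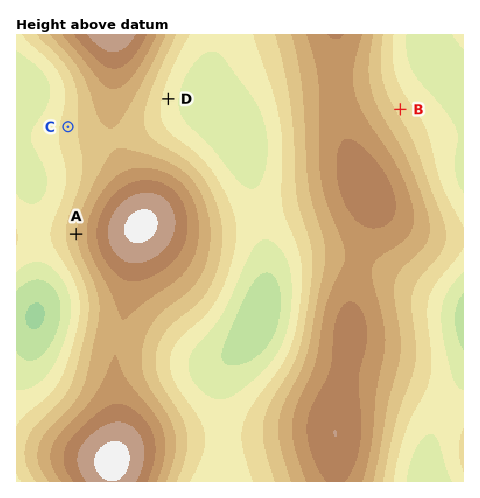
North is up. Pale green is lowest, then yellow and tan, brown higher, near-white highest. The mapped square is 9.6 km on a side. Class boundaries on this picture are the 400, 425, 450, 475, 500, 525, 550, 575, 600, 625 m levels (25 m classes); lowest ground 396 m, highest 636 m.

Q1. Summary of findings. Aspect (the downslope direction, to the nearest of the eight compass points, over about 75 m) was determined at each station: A W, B NE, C W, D E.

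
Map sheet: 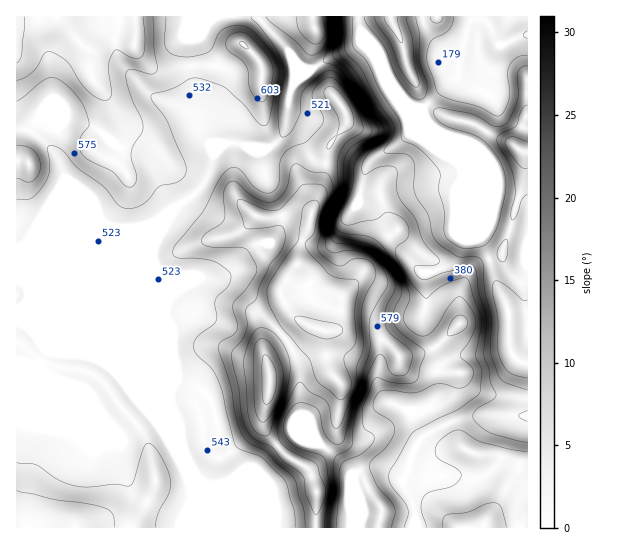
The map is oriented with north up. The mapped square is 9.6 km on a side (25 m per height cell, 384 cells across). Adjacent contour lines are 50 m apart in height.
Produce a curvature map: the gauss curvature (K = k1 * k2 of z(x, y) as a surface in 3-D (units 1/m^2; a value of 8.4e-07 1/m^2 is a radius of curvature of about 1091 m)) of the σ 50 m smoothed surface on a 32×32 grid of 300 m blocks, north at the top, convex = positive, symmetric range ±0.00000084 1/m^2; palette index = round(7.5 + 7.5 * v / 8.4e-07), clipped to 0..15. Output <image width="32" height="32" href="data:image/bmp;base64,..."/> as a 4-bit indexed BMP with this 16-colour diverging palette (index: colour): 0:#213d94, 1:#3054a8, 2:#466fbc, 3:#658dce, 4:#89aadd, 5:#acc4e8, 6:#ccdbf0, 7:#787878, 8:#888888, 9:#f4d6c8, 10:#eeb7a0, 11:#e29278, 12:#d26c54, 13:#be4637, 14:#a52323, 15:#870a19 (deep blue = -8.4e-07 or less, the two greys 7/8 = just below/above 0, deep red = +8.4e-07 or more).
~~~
<image width="32" height="32" href="data:image/bmp;base64,Qk12AgAAAAAAAHYAAAAoAAAAIAAAACAAAAABAAQAAAAAAAACAAATCwAAEwsAABAAAAAAAAAAlD0hAKhUMAC8b0YAzo1lAN2qiQDoxKwA8NvMAHh4eACIiIgAyNb0AKC37gB4kuIAVGzSADdGvgAjI6UAGQqHAHd4h3h4h4iHiDaHeHh5eXh3eHd3d3eIh3h4iKlneId3d4iHd4h3d4iX7mdYh3iIeIeIh3eYd3eIhVbGeHeId3eHeIeIh3iHenmAdoeHeIdoh3eHh3d3hUYMhpWIiHmHeHh3h4d3h4eouYmHh2d1eIh4iIeHd4h3i5qnGqh3d4iHiIiIiHd3iHqjd/mJZ5d1Z4d4h3eId4d5pXq1WoZqxniHeHd4h3d3enV2VnvGdleoh4d3iId3Z31nd4g2gmdnmHeIiIh4d4tUWIiodqt813h4iIiId4h3h3eIaHiZiKd3h4iIiHd3d3eYh6d4Mndpl3eIiIh3eIiId3Z1jXp5iHeIiIiId3h4lXyGffiYdKCHd4iIiHd3iGezFFgjdnmFmHiIh3d3eIdodqP2WKeZiWh3iId3d3h4qDep+HeHd4iId3iId3h4eXpnqnh2iHiHhnd3iIl3d3qLtnhjh4iIeJWqd4d4eId1d3eRbHiHd3iVhnend3h4h4h4Z1d2h4eIrHd3h3eIiId3V3dK8Yd3gIZ3iGd3h3d4dnd5mYNniafGeIh3d4iIh3WoebmIYWh3pniYiHh3eId9dI+nl4qYd4aHd3eId3eIinZzdnaYeIddh3eHW2d3V2x3MJd4i4iHdneHd3mJiG/3aN+JlpaHiHZ3h4d3d3djNnapdnmFxoeI"/>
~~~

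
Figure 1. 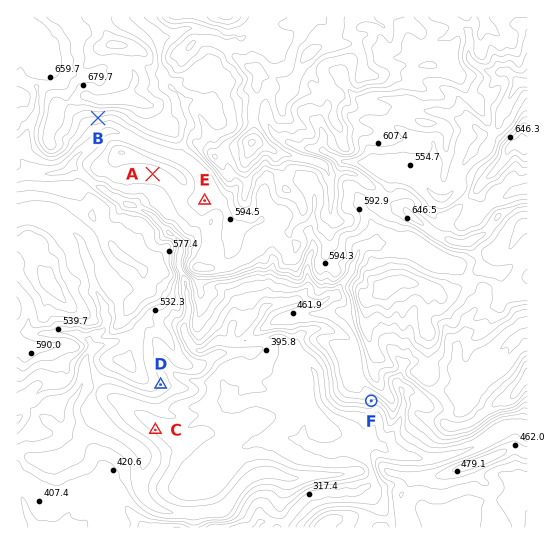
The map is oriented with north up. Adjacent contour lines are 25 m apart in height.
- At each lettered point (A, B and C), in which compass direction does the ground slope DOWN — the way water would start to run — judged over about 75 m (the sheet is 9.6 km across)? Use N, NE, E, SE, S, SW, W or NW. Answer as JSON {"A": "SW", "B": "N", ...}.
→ {"A": "S", "B": "S", "C": "NE"}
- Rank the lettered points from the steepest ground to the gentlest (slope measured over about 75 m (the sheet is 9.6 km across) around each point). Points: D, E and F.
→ F D E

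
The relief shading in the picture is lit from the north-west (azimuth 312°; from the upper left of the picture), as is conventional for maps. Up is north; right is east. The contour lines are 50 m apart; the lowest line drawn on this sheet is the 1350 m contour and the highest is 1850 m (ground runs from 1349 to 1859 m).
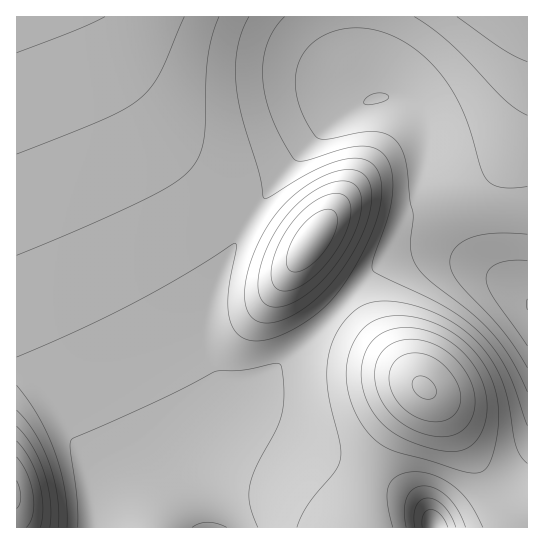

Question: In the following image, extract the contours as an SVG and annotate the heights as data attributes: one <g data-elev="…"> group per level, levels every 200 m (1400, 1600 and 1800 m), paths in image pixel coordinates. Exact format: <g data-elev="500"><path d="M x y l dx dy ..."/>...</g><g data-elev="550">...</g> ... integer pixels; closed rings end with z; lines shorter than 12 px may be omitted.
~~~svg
<g data-elev="1400"><path d="M527 346l-34-49-6-11-1-8 3-8 9-7 13-3 16 1"/></g><g data-elev="1600"><path d="M67 527l0-17-2-19-10-38-16-36-22-32"/><path d="M393 527l-6-25 2-16 4-6 5-5 8-2 9-1 20 4 20 11 15 16 13 24"/><path d="M527 463l-6-7-5-10-8-45-7-23-11-20-13-16-24-20-28-13-31-8-13 0-11 2-12 5-11 10-10 13-6 15-4 19 0 20 3 20 10 38 0 16-6 14-27 33-10 21"/><path d="M17 357l61-27 55-26 54-31 47-30 2 2 1 2-8 40-1 26 2 9 4 8 5 6 7 3 9 2 12-1 14-5 14-7 28-20 22-25 19-33 13-31 5-25-3-20-4-8-8-5-10-3-12 1-28 10-47 28-6 1-5-25-18-60-5-30 0-18 2-18 4-16 7-14"/><path d="M457 17l45 32 25 13"/></g><g data-elev="1800"><path d="M26 527l7-12 0-20-6-21-10-17"/><path d="M426 421l16 0 12-6 4-5 2-7-1-14-8-16-14-13-16-7-15 1-9 5-6 8-2 11 2 11 5 10 8 10 10 7z"/><path d="M291 271l7 1 9-4 10-8 9-11 7-11 4-12 0-9-3-6-7-2-9 3-11 8-9 11-8 14-3 12 0 9z"/></g>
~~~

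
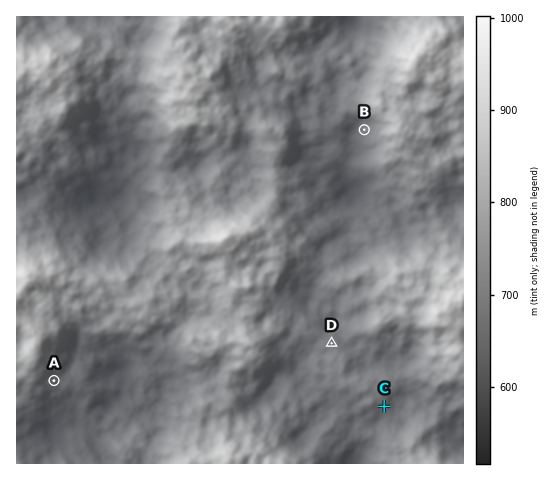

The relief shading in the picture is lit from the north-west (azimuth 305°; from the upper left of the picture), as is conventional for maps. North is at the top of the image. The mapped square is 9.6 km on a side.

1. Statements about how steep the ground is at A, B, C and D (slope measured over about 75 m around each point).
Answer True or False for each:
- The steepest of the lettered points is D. False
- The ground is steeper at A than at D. True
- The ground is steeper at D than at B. False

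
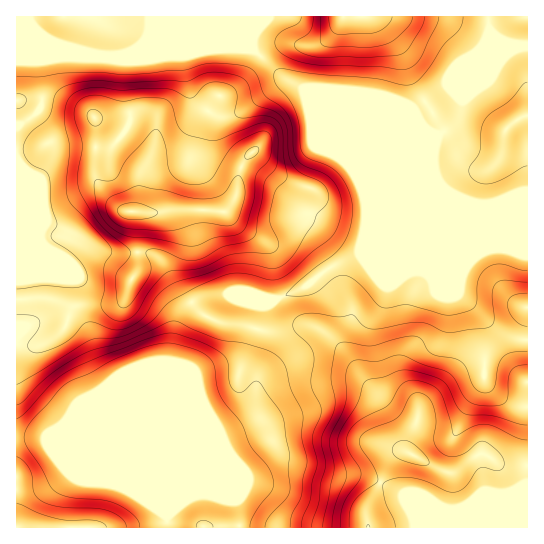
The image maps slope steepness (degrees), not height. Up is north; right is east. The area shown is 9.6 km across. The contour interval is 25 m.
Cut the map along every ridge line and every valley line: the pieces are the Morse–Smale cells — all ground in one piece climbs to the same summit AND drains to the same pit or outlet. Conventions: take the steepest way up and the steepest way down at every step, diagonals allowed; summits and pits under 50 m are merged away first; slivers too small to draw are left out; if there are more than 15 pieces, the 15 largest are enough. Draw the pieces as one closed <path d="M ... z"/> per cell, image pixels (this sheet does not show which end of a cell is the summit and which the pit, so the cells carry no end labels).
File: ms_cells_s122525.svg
<path d="M527 16l-39 1 1 14-6 15-28 23-7 16-5 4-28 21 6 13 9 9-29-3-94-38-22-12-32-29 0-12 4-9 0-13-240 0-1 421 31 2 63 26 29 30 28 22 0 11 71 0 1-15-5-13-8 0-19-5-15 2 7-8 21-54 25-12 10-10 1-32-8-18 0-6 9-28 4-23 42-18 26-20 30-13 29-68 50-51-3 9-2 18 3 12 10 14 21 12 10 3 13 0 17-5 21-1z"/><path d="M437 137l-49 50-29 68-30 13-26 20-42 18-4 23-9 28 0 6 8 18-1 32-10 10-25 12-21 54-6 6 14 0 19 5 8 0 5 13 0 15 289-1 0-328-21 0-17 5-13 0-10-3-21-12-10-14-3-12z"/><path d="M487 16l-229 0-1 13-4 9 0 12 26 25 28 16 98 40 22 0-12-21 28-21 5-4 7-16 28-23 6-15z"/><path d="M42 437l-26 1 1 90 150-1 0-10-28-22-29-30z"/>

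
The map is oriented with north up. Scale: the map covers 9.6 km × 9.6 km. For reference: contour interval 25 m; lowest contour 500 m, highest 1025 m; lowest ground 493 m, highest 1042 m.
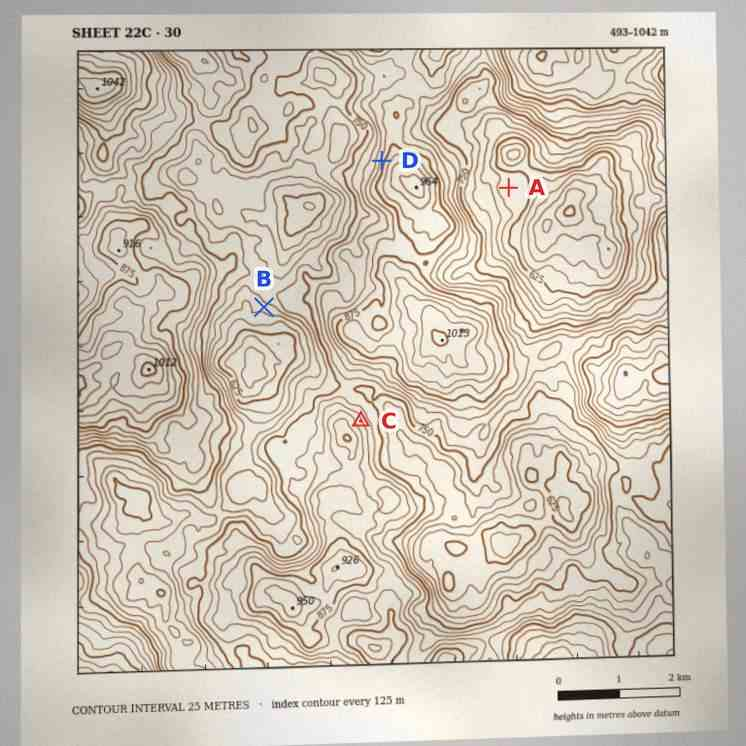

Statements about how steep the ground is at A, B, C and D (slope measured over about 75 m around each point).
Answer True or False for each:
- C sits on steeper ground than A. True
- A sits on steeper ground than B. False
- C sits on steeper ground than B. True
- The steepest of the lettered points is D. True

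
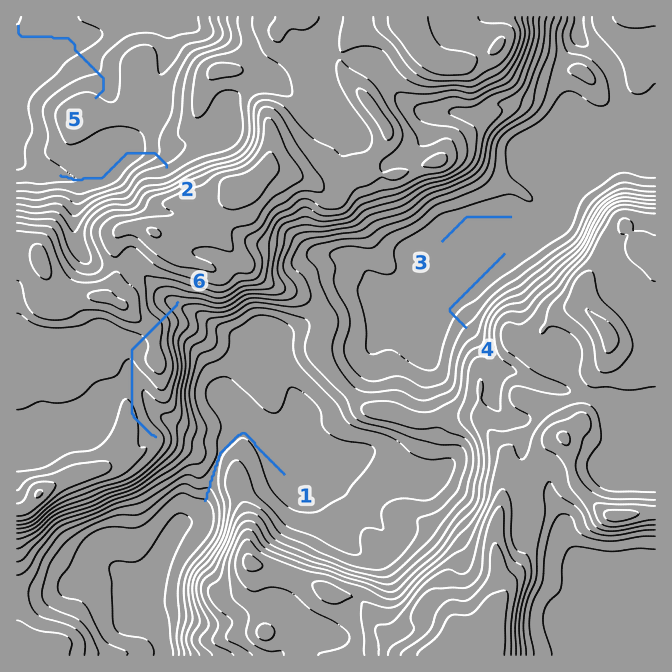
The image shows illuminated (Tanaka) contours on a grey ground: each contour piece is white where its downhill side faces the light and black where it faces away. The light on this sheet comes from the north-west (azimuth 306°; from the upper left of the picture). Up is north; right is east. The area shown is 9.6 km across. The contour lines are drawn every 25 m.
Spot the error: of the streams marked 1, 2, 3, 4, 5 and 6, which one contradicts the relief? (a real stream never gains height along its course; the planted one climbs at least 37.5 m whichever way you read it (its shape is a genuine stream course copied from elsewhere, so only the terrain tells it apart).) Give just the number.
6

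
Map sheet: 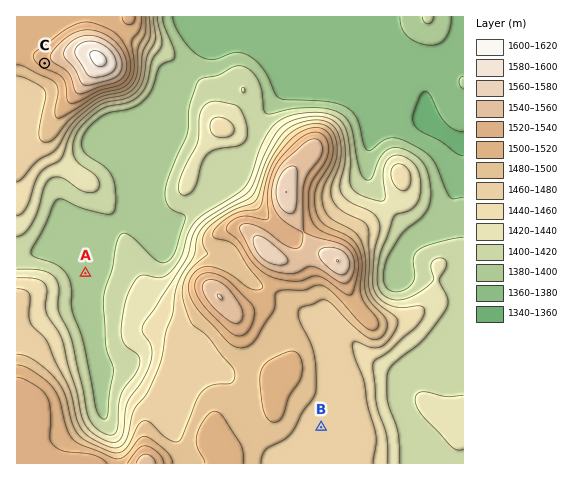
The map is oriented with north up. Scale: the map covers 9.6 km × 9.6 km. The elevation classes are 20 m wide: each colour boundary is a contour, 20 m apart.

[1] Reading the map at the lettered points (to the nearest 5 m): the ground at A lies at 1400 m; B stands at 1465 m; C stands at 1530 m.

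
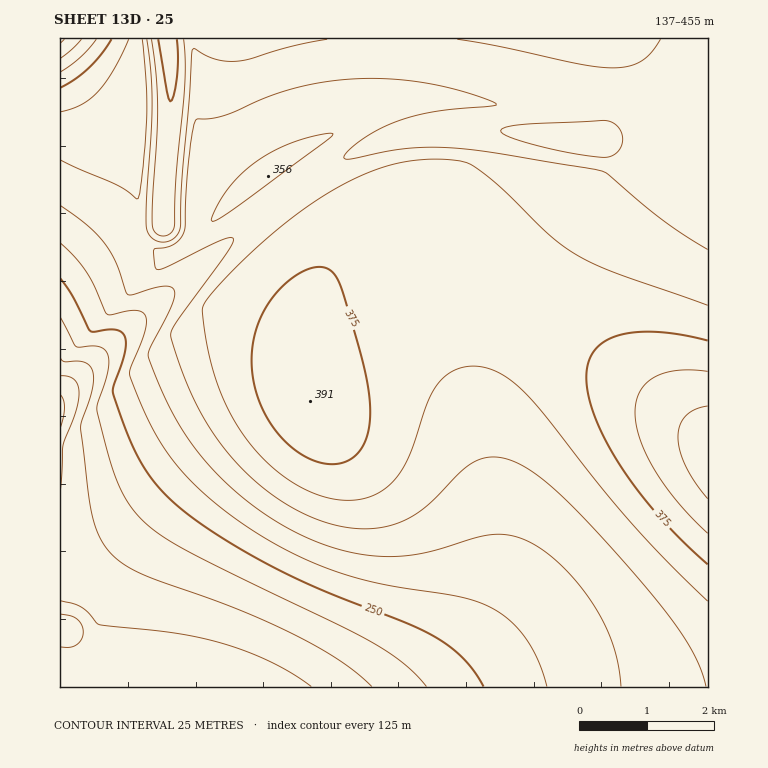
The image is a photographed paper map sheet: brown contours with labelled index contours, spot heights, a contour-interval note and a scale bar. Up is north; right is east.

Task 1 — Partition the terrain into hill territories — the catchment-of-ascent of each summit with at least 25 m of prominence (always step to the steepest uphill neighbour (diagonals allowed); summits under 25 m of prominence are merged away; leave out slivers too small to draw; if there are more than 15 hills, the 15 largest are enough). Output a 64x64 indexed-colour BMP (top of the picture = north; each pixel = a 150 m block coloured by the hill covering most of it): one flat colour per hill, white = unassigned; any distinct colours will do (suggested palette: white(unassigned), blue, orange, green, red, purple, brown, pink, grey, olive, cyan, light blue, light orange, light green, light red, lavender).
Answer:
<image width="64" height="64" href="data:image/bmp;base64,Qk12CAAAAAAAAHYAAAAoAAAAQAAAAEAAAAABAAQAAAAAAAAIAAATCwAAEwsAABAAAAAAAAAA////ALR3HwAOf/8ALKAsACgn1gC9Z5QAS1aMAMJ34wB/f38AIr28AM++FwDox64AeLv/AIrfmACWmP8A1bDFAERBERERERERERERERERERERESIiIiIiIiIiIiIiIiIiRBEREREREREREREREREREREREiIiIiIiIiIiIiIiIiJEERERERERERERERERERERERERIiIiIiIiIiIiIiIiIkERERERERERERERERERERERERESIiIiIiIiIiIiIiIiQREREREREREREREREREREREREREiIiIiIiIiIiIiIiIRERERERERERERERERERERERERESIiIiIiIiIiIiIiIhEREREREREREREREREREREREREREiIiIiIiIiIiIiIiERERERERERERERERERERERERERERIiIiIiIiIiIiIiIREREREREREREREREREREREREREREiIiIiIiIiIiIiIhERERERERERERERERERERERERERESIiIiIiIiIiIiIiEREREREREREREREREREREREREREREiIiIiIiIiIiIiIRERERERERERERERERERERERERERESIiIiIiIiIiIiIhERERERERERERERERERERERERERERIiIiIiIiIiIiIiEREREREREREREREREREREREREREREiIiIiIiIiIiIiIRERERERERERERERERERERERERERESIiIiIiIiIiIiIhERERERERERERERERERERERERERERIiIiIiIiIiIiIiEREREREREREREREREREREREREREREiIiIiIiIiIiIiIRERERERERERERERERERERERERERESIiIiIiIiIiIiIhERERERERERERERERERERERERERERIiIiIiIiIiIiIiEREREREREREREREREREREREREREREiIiIiIiIiIiIiIREREREREREREREREREREREREREREiIiIiIiIiIiIiIhERERERERERERERERERERERERERESIiIiIiIiIiIiIiERERERERERERERERERERERERERERIiIiIiIiIiIiIiIREREREREREREREREREREREREREREiIiIiIiIiIiIiIhERERERERERERERERERERERERERESIiIiIiIiIiIiIiERERERERERERERERERERERERERERIiIiIiIiIiIiIiIREREREREREREREREREREREREREREiIiIiIiIiIiIiIhERERERERERERERERERERERERERESIiIiIiIiIiIiIiERERERERERERERERERERERERERERIiIiIiIiIiIiIiIxEREREREREREREREREREREREREREiIiIiIiIiIiIiIjMRERERERERERERERERERERERERESIiIiIiIiIiIiIiMzERERERERERERERERERERERERERIiIiIiIiIiIiIiIzMxEREREREREREREREREREREREREiIiIiIiIiIiIiIjMzMRERERERERERERERERERERERERIiIiIiIiIiIiIiMzMzEREREREREREREREREREREREREiIiIiIiIiIiIiIzMzMxERERERERERERERERERERERESIiIiIiIiIiIiIjMzMzMREREREREREREREREREREREREiIiIiIiIiIiIiMzMzMzERERERERERERERERERERERESIiIiIiIiIiIiIzMzMzMxEREREREREREREREREREREREiIiIiIiIiIiIjMzMzMzMRERERERERERERERERERERERIiIiIiIiIiIiQzMzMzMzMREREREREREREREREREREREiIiIiIiIiIiJEQzMzMzMzERERERERERERERERERERERIiIiIiIiIiIkREMzMzMzMxERERERERERERERERERERESIiIiIiIiIiREREMzMzMzMRERERERERERERERERERERIiIiIiIiIiJEREREMzMzMzERERERERERERERERERERESIiIiIiIiIkREREREMzMzMzEREREREREREREREREREREiIiIiIiIiREREREQzMzMzMxERERERERERERERERERERIiIiIiIiJERERERDMzMzMzMRERERERERERERERERERESIiIiIiIkREREREMzMzMzMzEREREREREREREREREREREiIiIiIiREREREQzMzMzMzMzERERERERERERERERERERIiIiIiJERERERDMzMzMzMzMxERERERERERERERERERESIiIiIkREREREMzMzMzMzMzMxERERERERERERERERERIiIiIiRERERERDMzMzMzMzMzMxERERERERERERERERIiIiIiJEREREREMzMzMzMzMzMzMxEREREREREREREREiIiIiIkREREREQzMzMzMzMzMzMzMzERERERERETMzMyIiIiIiRERERERDMzMzMzMzMzMzMzMzMzMzMzMzMzMzIiIiIkREREREREMzMzMzMzMzMzMzMzMzMzMzMzMzMzMyIiIkREREREREQzMzMzMzMzMzMzMzMzMzMzMzMzMzMzIiIkRERERERERDMzMzMzMzMzMzMzMzMzMzMzMzMzMzMiIiREREREREREMzMzMzMzMzMzMzMzMzMzMzMzMzMzMzIiREREREREREQzMzMzMzMzMzMzMzMzMzMzMzMzMzMzMiRERERERERERDMzMzMzMzMzMzMzMzMzMzMzMzMzMzMyJEREREREREREMzMzMzMzMzMzMzMzMzMzMzMzMzMzMyJEREREREREREQzMzMzMzMzMzMzMzMzMzMzMzMzMzMzJERERE"/>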